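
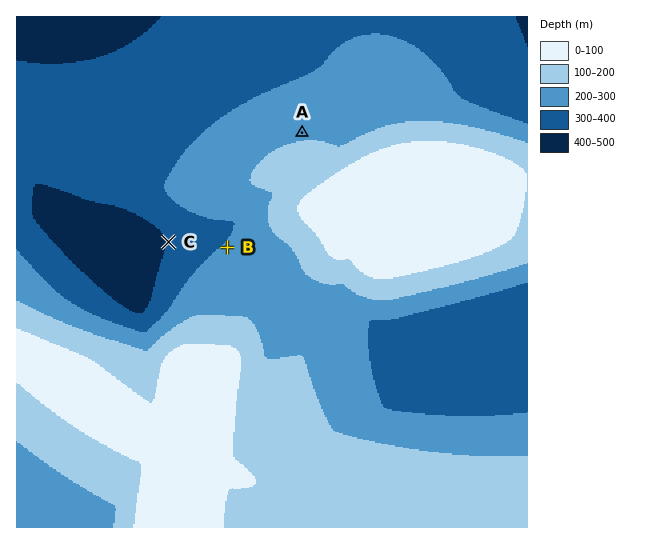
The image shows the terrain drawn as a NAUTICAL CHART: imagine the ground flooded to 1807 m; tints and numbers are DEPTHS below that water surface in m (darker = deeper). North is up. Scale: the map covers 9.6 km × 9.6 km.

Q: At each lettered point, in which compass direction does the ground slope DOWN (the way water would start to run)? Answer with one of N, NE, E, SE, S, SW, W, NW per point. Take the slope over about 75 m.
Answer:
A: N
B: NW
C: W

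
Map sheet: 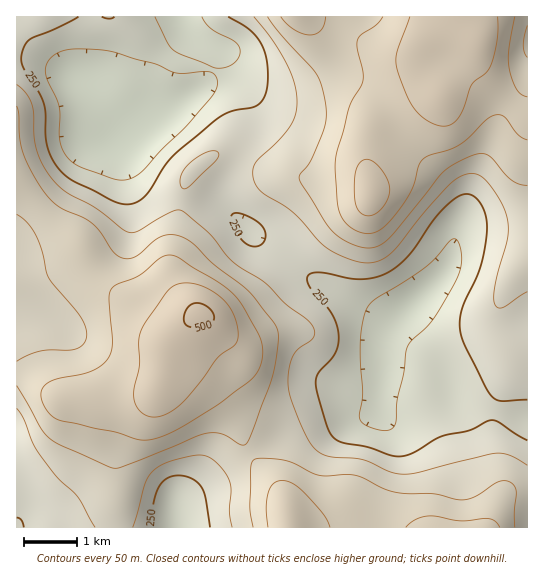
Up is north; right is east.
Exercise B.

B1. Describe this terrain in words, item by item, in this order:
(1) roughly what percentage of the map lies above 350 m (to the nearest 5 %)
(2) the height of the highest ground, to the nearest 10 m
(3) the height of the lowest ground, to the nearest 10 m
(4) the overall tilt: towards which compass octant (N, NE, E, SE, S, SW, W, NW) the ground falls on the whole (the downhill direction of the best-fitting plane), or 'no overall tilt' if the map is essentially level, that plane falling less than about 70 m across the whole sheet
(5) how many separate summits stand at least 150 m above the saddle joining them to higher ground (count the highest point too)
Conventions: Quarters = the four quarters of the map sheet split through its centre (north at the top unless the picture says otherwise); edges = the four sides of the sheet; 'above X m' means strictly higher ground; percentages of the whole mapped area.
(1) Ground above 350 m makes up about 40 % of the sheet.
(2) About 510 m is the highest elevation on the sheet.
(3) About 150 m is the lowest elevation on the sheet.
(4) There is no overall tilt: the best-fitting plane is nearly level.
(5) There are 2 summits with 150 m or more of prominence.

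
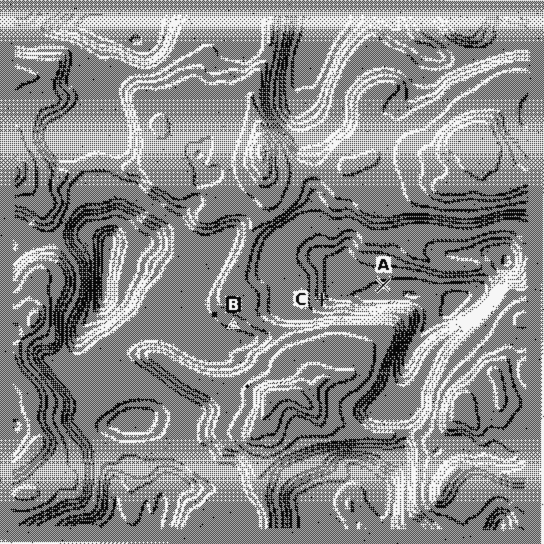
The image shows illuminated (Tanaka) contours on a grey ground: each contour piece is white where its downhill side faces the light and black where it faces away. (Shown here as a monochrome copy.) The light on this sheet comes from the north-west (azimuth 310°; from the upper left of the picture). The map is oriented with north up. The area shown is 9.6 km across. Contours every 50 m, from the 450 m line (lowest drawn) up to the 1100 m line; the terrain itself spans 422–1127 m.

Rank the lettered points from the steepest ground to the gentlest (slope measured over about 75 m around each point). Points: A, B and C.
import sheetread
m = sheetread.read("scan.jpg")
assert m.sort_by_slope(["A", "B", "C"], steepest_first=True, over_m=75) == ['C', 'B', 'A']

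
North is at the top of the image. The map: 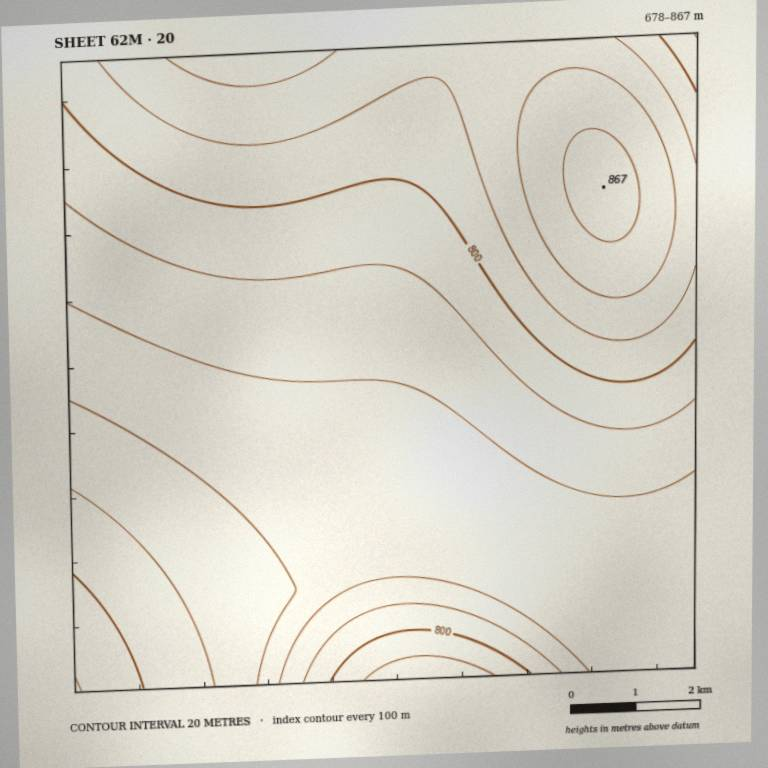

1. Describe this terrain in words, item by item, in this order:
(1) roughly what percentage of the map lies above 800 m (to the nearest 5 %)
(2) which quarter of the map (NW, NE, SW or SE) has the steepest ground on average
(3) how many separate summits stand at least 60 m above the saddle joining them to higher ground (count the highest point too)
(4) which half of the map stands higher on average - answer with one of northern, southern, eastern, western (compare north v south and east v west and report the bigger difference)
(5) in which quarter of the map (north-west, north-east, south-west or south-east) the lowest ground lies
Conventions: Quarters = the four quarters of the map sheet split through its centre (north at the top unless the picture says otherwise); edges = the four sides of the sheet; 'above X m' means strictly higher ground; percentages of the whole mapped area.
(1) Roughly 30 % of the ground is higher than 800 m.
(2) The steepest ground, on average, is in the north-east quarter.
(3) There are 2 summits with 60 m or more of prominence.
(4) The northern half stands higher on average than the southern half.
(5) Look to the south-west quarter for the lowest ground.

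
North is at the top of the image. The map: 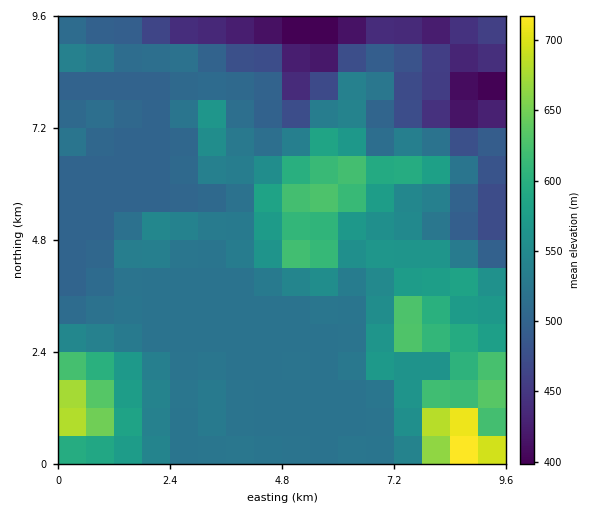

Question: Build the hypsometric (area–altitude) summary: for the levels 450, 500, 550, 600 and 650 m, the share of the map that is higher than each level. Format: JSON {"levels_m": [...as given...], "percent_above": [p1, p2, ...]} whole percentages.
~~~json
{"levels_m": [450, 500, 550, 600, 650], "percent_above": [92, 80, 28, 12, 3]}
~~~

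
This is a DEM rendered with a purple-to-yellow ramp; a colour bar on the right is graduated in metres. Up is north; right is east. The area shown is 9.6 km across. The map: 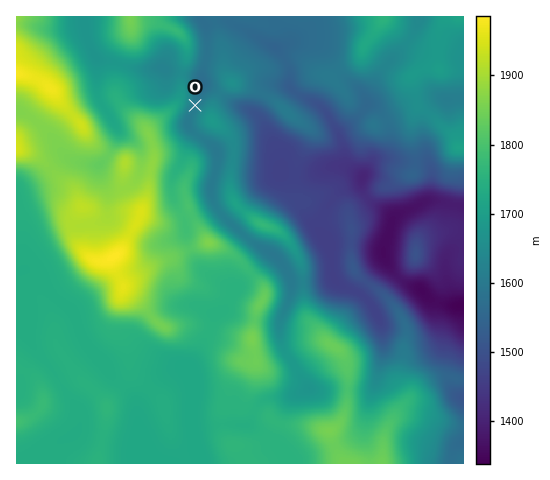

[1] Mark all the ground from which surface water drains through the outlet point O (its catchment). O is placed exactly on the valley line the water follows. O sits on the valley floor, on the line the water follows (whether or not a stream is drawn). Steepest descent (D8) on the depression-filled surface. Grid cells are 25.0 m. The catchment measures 12.319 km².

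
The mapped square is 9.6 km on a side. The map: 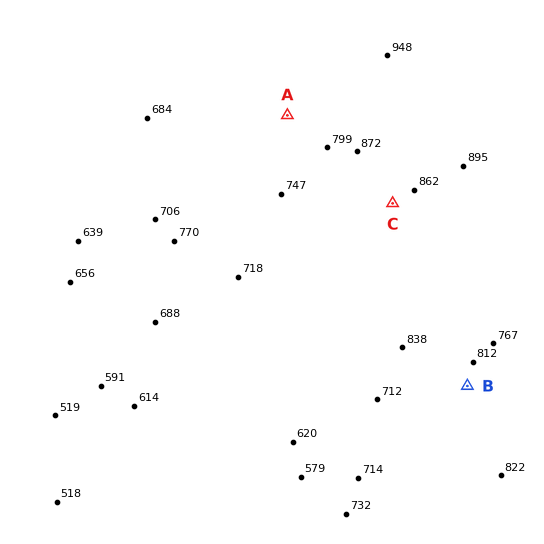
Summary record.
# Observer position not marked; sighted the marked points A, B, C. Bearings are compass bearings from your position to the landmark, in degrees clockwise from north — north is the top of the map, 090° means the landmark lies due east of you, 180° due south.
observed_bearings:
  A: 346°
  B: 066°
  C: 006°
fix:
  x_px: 367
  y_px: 431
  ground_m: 710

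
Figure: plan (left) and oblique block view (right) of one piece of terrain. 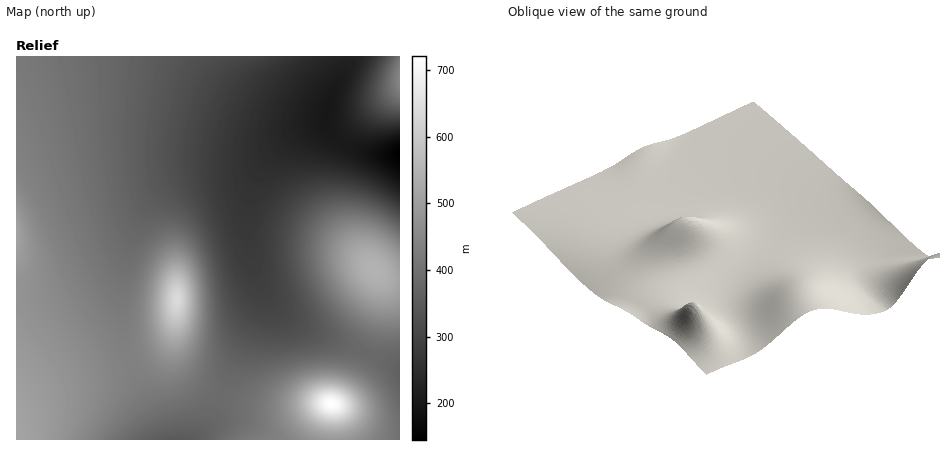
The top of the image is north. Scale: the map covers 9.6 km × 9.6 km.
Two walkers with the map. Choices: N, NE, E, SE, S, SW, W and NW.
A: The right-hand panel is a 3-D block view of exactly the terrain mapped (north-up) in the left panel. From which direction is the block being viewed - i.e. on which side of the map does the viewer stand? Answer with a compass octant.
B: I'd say SE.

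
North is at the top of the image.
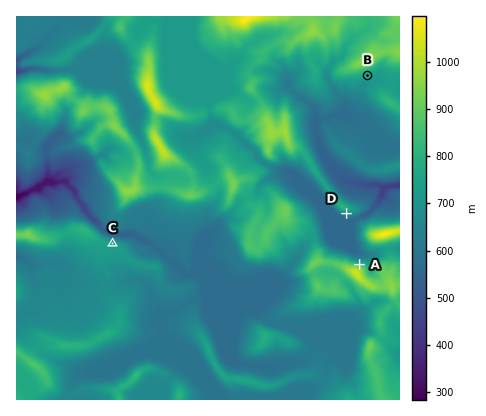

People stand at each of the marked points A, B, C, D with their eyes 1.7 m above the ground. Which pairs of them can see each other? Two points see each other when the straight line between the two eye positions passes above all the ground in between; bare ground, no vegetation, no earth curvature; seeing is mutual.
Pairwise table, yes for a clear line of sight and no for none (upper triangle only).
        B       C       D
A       yes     no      yes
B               no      no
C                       no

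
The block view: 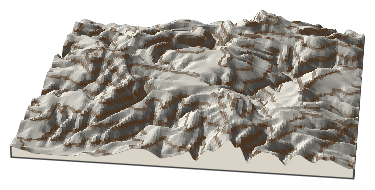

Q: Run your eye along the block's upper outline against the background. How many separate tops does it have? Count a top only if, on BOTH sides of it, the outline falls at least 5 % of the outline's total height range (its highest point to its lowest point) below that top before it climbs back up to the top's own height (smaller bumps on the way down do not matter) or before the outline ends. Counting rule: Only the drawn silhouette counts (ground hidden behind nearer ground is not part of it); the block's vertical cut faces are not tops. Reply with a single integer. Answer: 2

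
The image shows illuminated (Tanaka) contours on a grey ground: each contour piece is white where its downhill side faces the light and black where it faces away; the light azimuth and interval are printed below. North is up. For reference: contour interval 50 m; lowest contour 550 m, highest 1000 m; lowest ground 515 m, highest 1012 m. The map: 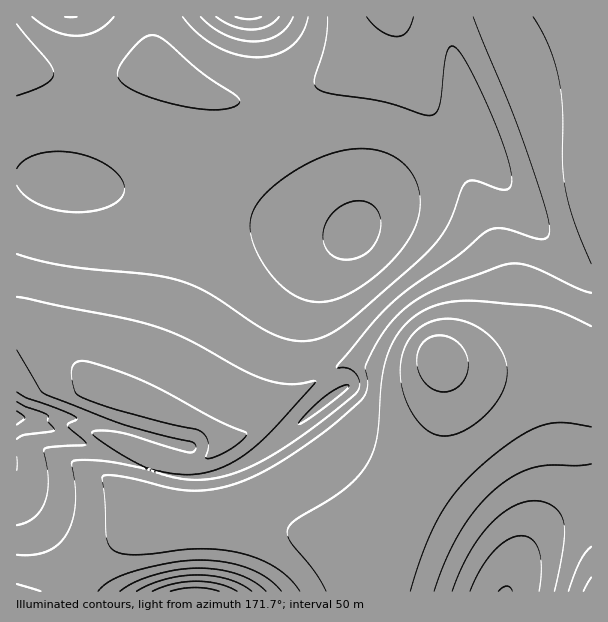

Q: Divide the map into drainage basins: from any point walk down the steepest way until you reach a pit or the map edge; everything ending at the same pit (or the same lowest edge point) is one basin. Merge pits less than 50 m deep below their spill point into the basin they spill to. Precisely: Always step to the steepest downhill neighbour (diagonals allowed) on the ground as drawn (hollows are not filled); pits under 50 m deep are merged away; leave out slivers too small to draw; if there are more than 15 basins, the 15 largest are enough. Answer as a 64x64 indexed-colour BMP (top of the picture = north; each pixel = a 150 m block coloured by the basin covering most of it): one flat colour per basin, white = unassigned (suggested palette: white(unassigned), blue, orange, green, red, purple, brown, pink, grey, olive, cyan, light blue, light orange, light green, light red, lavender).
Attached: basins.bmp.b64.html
<image width="64" height="64" href="data:image/bmp;base64,Qk12CAAAAAAAAHYAAAAoAAAAQAAAAEAAAAABAAQAAAAAAAAIAAATCwAAEwsAABAAAAAAAAAA////ALR3HwAOf/8ALKAsACgn1gC9Z5QAS1aMAMJ34wB/f38AIr28AM++FwDox64AeLv/AIrfmACWmP8A1bDFABERERERERERERERERERERERERERERERERERERMzMzMzEREREREREREREREREREREREREREREREREREREzMzMzMRERERERERERERERERERERERERERERERERERETMzMzMxEREREREREREREREREREREREREREREREREREREzMzMzERERERERERERERERERERERERERERERERERERETMzMzMREREREREREREREREREREREREREREREREREREREzMzMxERERERERERERERERERERERERERERERERERERERMzMzERERERERERERERERERERERERERERERERERERERETMzMRERERERERERERERERERERERERERERERERERERERETMxERERERERERERERERERERERERERERERERERERERERERERERERERERERERERERERERERERERERERERERERERERERERERERERERERERERERERERERERERERERERERERERERERERERERERERERERERERERERERERERERERERERERERERERERERERIiIiIhEREREREREREREREREREREREREREREREREREiIiIiIiIiERERERERERERERERERERERERERERERERIiIiIiIiIiIhERERERERERERERERERERERERERERESIiIiIiIiIiIiIhERERERERERERERERERERERERERIiIiIiIiIiIiIiIiIRERERERERERERERERERERERESIiIiIiIiIiIiIiIiIiERERERERERERERERERERERIiIiIiIiIiIiIiIiIiIiIhEREREREREREREREREREREiIiIiIiIiIiIiIiIiIiIiIhERERERERERERERERERESIiIiIiIiIiIiIiIiIiIiIiIRERERERERERERERERERIiIiIiIiIiIiIiIiIiIiIiIiEREREREREREREREREREiIiIiIiIiIiIiIiIiIiIiIiERERERERERERERERERESIiIiIiIiIiIiIiIiIiIiIiERERERERERERERERERERIiIiIiIiIiIiIiIiIiIiIiIREREREREREREREREREREiIiIiIiIiIiIiIiIiIiIiIRERERERERERERERERERESIiIiIiIiIiIiIiIiIiIiIhERERERERERERERERERERIiIiIiIiIiIiIiIiIiIiIiEREREREREREREREREREREiIiIiIiIiIiIiIiIiIiIiIRERERERERERERERERERESIiIiIiIiIiIiIiIiIiIiIhERERERERERERERERERERIiIiIiIiIiIiIiIiIiIiIiEREREREREREREREREREREiIiIiIiIiIiIiIiIiIiIiIRERERERERERERERERERESIiIiIiIiIiIiIiIiIiIiIhERERERERERERERERERERIiIiIiIiIiIiIiIiIiIiIiEREREREREREREREREREREiIiIiIiIiIiIiIiIiIiIiIhERERERERERERERERERESIiIiIiIiIiIiIiIiIiIiIiERERERERERERERERERERIiIiIiIiIiIiIiIiIiIiIiIhEREREREREREREREREREiIiIiIiIiIiIiIiIiIiIiIiIRERERERERERERERERESIiIiIiIiIiIiIiIiIiIiIiIiERERERERERERERERERIiIiIiIiIiIiIiIiIiIiIREREREREREREREREREREREiIiIiIiIiIiIiIiIiERERERERERERERERERERERERESIiIiIiIiIiIiIiERERERERERERERERERERERERERERIiIiIiIiIiIiEREREREREREREREREREREREREREREREiIiIiIiIRERERERERERERERERERERERERERERERERESIiIhERERERERERERERERERERERERERERERERERERERERERERERERERERERERERERERERERERERERERERERERERERERERERERERERERERERERERERERERERERERERERERERERERERERERERERERERERERERERERERERERERERERERERERERERERERERERERERERERERERERERERERERERERERERERERERERERERERERERERERERERERERERERERERERERERERERERERERERERERERERERERERERERERERERERERERERERERERERERERERERERERERERERERERERERERERERERERERERERERERERERERERERERERERERERERERERERERERERERERERERERERERERERERERERERERERERERERERERERERERERERERERERERERERERERERERERERERERERERERERERERERERERERERERERERERERERERERERERERERERERERERERERERERERERERERERERERERERERERERERERERERERERERERERERERERERERERERERERERERERERERERERERERERERERERERERERERERERERERERERERERERERERERERERERERERERERERERERERERERERERERERERERERERERERERERERERERERERERERERERERERERERERERERERERERERERERERERERERERERERERERERERERERERERERERERERERERERERERERERERERERERERER"/>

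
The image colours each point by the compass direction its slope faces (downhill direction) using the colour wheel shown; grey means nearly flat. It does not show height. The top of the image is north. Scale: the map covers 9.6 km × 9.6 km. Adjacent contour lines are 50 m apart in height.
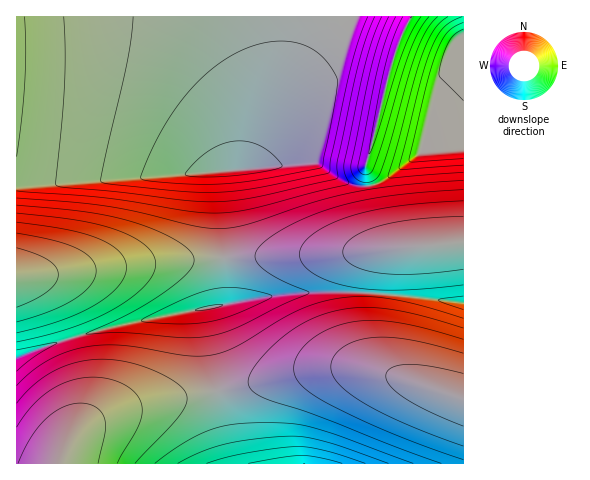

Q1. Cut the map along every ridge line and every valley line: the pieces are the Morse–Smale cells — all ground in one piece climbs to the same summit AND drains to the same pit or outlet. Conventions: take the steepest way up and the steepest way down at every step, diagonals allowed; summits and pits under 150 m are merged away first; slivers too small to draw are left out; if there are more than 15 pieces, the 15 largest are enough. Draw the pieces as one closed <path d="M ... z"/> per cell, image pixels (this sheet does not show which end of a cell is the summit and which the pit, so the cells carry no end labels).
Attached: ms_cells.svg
<path d="M354 16l-337 0-1 170 204-15 6 133-22 5 13 81 33-5 52-14 48-4 39 7 74 26 1-157-72 5-7-5-6-12-10-45-20-2-12-6-22-16-66 5 18-37 20-33 32-42 33-34z"/><path d="M220 171l-203 15-1 171 71-24 53-13 85-16z"/><path d="M350 367l-48 4-52 14-32 5 3 24 12 49 231 0 0-63-2-1-73-25z"/><path d="M203 309l-63 11-53 13-70 25-1 105 43 1 9-20 10-12 10-8 21-10 32-10 75-12 1-7z"/><path d="M411 16l-56 0-43 47-25 34-20 33-18 37 66-5 22 16 12 6 20 2-3-22 26-101z"/><path d="M463 16l-51 0-2 2-9 18-9 27-26 101 4 21 14-5 35-26 17-31 28-32z"/><path d="M217 390l-76 14-38 12-15 8-16 15-13 24 173 1z"/><path d="M463 92l-27 31-15 28-37 29-14 6 9 45 6 12 7 5 72-6z"/>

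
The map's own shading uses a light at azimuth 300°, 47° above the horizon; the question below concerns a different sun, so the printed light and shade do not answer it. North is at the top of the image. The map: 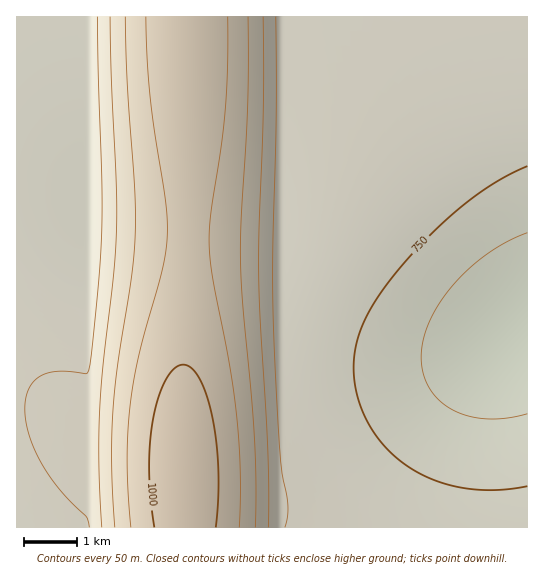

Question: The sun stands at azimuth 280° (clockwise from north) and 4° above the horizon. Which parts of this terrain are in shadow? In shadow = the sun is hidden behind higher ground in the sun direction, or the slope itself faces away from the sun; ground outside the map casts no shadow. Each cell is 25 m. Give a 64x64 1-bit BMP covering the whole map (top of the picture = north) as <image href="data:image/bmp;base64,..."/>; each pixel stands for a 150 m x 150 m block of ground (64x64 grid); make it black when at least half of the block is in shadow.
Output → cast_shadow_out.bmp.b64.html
<image width="64" height="64" href="data:image/bmp;base64,Qk0+AgAAAAAAAD4AAAAoAAAAQAAAAEAAAAABAAEAAAAAAAACAAATCwAAEwsAAAIAAAAAAAAA////AAAAAAAAAAD///wAAAAAAP///gAAAAAA///+AAAAAAD///4AAAAAAP///gAAAAAA////AAAAAAD///8AAAAAAP///wAAAAAA////AAAAAAD///+AAAAAAP///4AAAAAA////gAAAAAD///+AAAAAAP///4AAAAAA////gAAAAAD////AAAAAAP///4AAAAAA////gAAAAAB///+AAAAAAH///4AAAAAAf///AAAAAAB///4AAAAAAH///gAAAAAAf//8AAAAAAB///gAAAAAAH//8AAAAAAAf//wAAAAAAB//+AAAAAAAH//wAAAAAAAf//AAAAAAAB//4AAAAAAAH//gAAAAAAAf/+AAAAAAAB//4AAAAAAAH//AAAAAAAAf/8AAAAAAAB//wAAAAAAAH//AAAAAAAAf/8AAAAAAAB//wAAAAAAAH//AAAAAAAAf/8AAAAAAAB//wAAAAAAAH//AAAAAAAAf/+AAAAAAAB//4AAAAAAAH//gAAAAAAAf/+AAAAAAAB//4AAAAAAAH//gAAAAAAAf/+AAAAAAAB//4AAAAAAAH//wAAAAAAAf//AAAAAAAB//8AAAAAAAH//wAAAAAAAf//AAAAAAAB//8AAAAAAAH//wAAAAAAAf//AAAAAAAB//8AAAAAAAH//gAAAAAAAf/wAAAAAAAB/4AAAAA=="/>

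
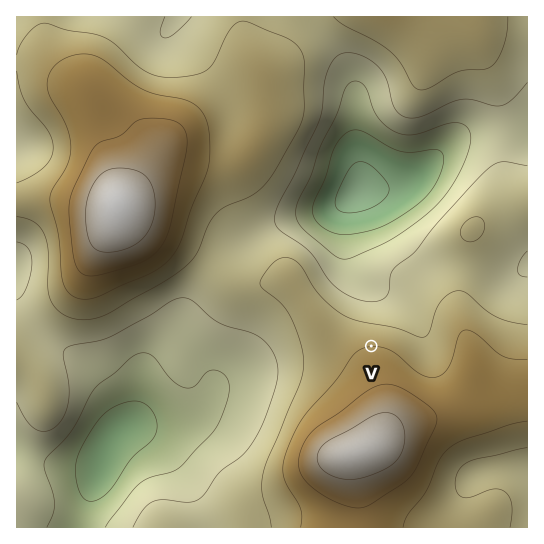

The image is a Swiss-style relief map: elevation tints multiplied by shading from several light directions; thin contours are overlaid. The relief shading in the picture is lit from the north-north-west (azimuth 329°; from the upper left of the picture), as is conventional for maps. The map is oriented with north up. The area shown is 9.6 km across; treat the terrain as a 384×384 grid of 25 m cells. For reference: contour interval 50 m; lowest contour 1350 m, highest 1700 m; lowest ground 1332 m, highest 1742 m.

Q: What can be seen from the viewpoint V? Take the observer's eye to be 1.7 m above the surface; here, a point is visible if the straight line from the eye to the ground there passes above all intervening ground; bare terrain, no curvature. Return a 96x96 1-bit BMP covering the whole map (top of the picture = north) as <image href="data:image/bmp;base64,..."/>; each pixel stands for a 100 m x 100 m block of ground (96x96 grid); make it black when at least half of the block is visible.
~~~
<image width="96" height="96" href="data:image/bmp;base64,Qk2+BAAAAAAAAD4AAAAoAAAAYAAAAGAAAAABAAEAAAAAAIAEAAATCwAAEwsAAAIAAAAAAAAA////AAAAAAAAAAAAAAAAAAAAAAAAAAAAAAAAAAAAAAAAAAAAAAAAAAAAAAAAAAAAAAAAAAAAAAAAAAAAAAAAAAAAAAAAAAAAAAAAAAAAAAAAAAAAAAAAAAAAAAAAAAAAAAAAAAAAAAAAAAAAAAAAAAAAAAAAAAAAAAAAAAAAAAAAAAAAAAAAAAAAAAAAAAAAAAAAAAAAAAAAAAAAAAAAAAAAAAAAAAAAAAAAAAAAAAAAAAAAAAAAAAAAAAAAAAAAAAAAOAAAAAAAAAAAAAAAfgAAAAAAAAAAAAAAP4AAAAAAAAAAAAAAD4AAAAAAAAAAAAAAB8AAAAAAAAAAAAAAA+AAAAAAAAAAAAAAAfgAAAAGAAAAAAAAAPwAAAAHAAAAAAAAAP4AAAAHAAAAAAAAAH+AAAAHAAAAAAAAAD+AAAAPgAAAAAAAAD8AAAAPgAAAAAAAAB4AAAAfgAAAAAAAAAgACAA/wAAAAAAAAAAAGAB/wAAAAAAAAAAAPAD/4AAAAAAAAAAAPAD/+AAAAAAAADAAfAD//wAAAAAAAHgAeAD//8AAAAAAOfAA+AD///AAAAAAf+AB+AD///wAAAAAf4AB+ADgP/4AAAAA/wAD8ACAH/+AAAAA/wAH8AAAH//AAAAB/gAP4AAAH//gAAAB/gA/4AAAD//wAAAD/gD/4AAAD//wAAAH/AH/4AAAD//8A+Af/Af/4AAAD//+Afh//B//4AAAB///gf//////4AAAB///wfg/////8AAAB///48Af////+AAAA////4Af/////gAAA////wAP/////4AAAf///gAH/////+AAAP///AAD/AH///AAAH///AAB8AB///wAAH///AAAAAA///8AAD//+AAAAAAf//8AAD//+AAAAAAP/z8AAB///AAAAAAD/h8AAB///AA+AAAB/B8AAA///wf/gAAAcA8AAA//////wAAAAA8AAA//////4AAAAAcAAAf/////8AAAAAcAAAP/////+AAAAAMAAAH//////AAAAAAAAAD//////gAAAAAAAAD//////4AAGAAAAAB///////gAHgAAAAA////////APwAAAAA////////8/4AAAAAf/j///////4AAAAAP/B///////8AAAAAP/A///////+AAAAAH/Af///////AAAAAD+Af///////AAAAAB+AP///////gAAAAA+AP///////wAAAAAcAH///////4AAAAAMAH///////8AAAAAAAH///////8AAAAAAAH///////8AAAAAAAH///////8AAAAAAAP///////8AAAAAAAP///////8AAAAAAAP///////8AAAAAAAP///////8AAAAAAAD///////8AAAAAAAAf//////8AAAAAAAAP//////8AAAAAAAAH//////8AAAAAAAAD//////8AAAAAAAAD//////8AAAAAAAAD/////8cAAAAAAAAD/////4MAAAAAAAAD/////wMAAAAAAAAH/////wEAAAAAAAAH/////gA="/>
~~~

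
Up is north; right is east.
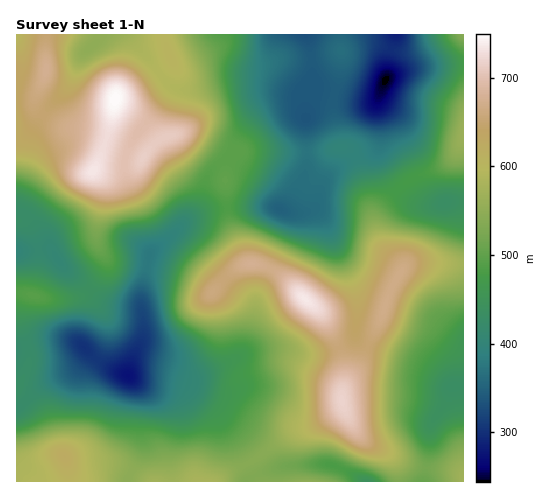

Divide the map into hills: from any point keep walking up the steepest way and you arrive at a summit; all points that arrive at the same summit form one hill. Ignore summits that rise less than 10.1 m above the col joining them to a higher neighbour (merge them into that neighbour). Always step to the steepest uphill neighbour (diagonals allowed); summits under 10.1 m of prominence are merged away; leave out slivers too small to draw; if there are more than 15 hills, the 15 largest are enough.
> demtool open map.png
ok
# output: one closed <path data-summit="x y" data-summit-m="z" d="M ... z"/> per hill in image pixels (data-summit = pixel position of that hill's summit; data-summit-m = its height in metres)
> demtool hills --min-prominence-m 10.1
<path data-summit="116 99" data-summit-m="749" d="M127 34l-26 1-1 3-18 16-12 31-25 27-13 19-16 67 0 52 33-1 12 15 36 32 13 8 27 3 4 3 0-14 7-30 1-16-6-9-5-30-12-33-2-19 13-26 38-45-15-14-9-13z"/><path data-summit="305 298" data-summit-m="736" d="M273 207l-52 1-19 4-16 9-13 14-23 18-9 43 2 40-10 23-4 16 12-9 19 0 33 11 59-26 29-2 20 5 15 0 24-6 13-9 5-28-1-15-10-27-21-47-4-7-8-5-24 2z"/><path data-summit="342 401" data-summit-m="719" d="M355 333l-2 6-6 5-24 8-22 2-20-5-14 0-23 5-27 14-24 9-33-11-19 0-8 4-5 5 16 8 28 2 14 4 25 19 9 9 17 25 15 35 33-11 45-2 23 10 10 8 61 0 5-29 1-26 14-21 8-19-18-15-16-9-55-19-5-4z"/><path data-summit="385 306" data-summit-m="669" d="M379 120l0 21-4 7-27 12-12 8-12 14-7 21-6 7 8 2 7 10 26 59 6 24-2 18 0 14 2 3 10 7 50 16 16 9 18 14 11 0 1-185-40 5-20-10-12-13-12-22-1-11 2-16z"/><path data-summit="144 157" data-summit-m="715" d="M263 80l-29 0-42 10-17-2-42 52-9 19 0 14 14 38 5 30 7 13 23-19 22-23 5-9 9-28 9-11 7-5 7-1-1-3 4-14 22-27 19-9 19-1 6 4 4 8 0-22-8 0z"/><path data-summit="64 457" data-summit-m="623" d="M88 351l-4 9-11 11-30 14-27 23 1 74 109 0 2-2 13-25 2-10 0-50-6-10-10-10-19-9z"/><path data-summit="463 133" data-summit-m="564" d="M463 64l-44 3-27 8-7 6-7 19 3 34-2 16 1 11 15 26 9 9 15 8 16 2 11-4 18-2z"/><path data-summit="34 296" data-summit-m="492" d="M49 249l-33 3 0 96 27-7 31 0 6 2 28 23 19 9 16-39-1-25-5-4-27-3-13-8-27-23z"/><path data-summit="207 481" data-summit-m="580" d="M133 378l-1 1 8 9 4 12-2 22 1 23-2 10-14 27 121 0 1-2 3-7-15-31-17-25-9-9-25-19-14-4-28-2z"/><path data-summit="171 57" data-summit-m="605" d="M307 34l-179 1 23 26 9 13 14 14 18 2 42-10 29 0 41 15 5-7 3-10-1-26z"/><path data-summit="46 70" data-summit-m="676" d="M101 34l-85 1 0 8 6 14 0 15-6 12 1 113 15-66 13-19 22-24 15-34 18-16z"/><path data-summit="341 51" data-summit-m="363" d="M395 34l-87 0 4 29 0 15-3 10 48 12 19-1 11-21 1-17z"/><path data-summit="463 481" data-summit-m="571" d="M463 386l-11 1-8 19-13 17-6 59 39-1z"/><path data-summit="463 35" data-summit-m="542" d="M463 34l-67 0-7 22-2 22 32-11 44-3z"/><path data-summit="306 481" data-summit-m="549" d="M330 464l-45 2-29 9-8 6 114 0-9-7z"/>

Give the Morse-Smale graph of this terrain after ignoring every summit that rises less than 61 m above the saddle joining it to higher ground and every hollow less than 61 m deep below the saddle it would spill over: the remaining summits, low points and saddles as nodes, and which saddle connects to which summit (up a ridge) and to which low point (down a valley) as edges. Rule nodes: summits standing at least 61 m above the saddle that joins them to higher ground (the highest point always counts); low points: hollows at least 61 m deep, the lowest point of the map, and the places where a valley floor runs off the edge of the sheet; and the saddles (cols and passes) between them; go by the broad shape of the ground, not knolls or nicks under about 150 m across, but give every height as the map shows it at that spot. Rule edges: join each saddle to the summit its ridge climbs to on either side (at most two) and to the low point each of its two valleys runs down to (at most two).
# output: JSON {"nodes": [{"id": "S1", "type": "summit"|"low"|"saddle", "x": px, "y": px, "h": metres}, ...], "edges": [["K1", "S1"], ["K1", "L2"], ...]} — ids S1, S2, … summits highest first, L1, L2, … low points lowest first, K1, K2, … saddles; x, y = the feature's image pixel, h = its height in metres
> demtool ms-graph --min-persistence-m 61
{"nodes": [
{"id": "S1", "type": "summit", "x": 115, "y": 99, "h": 749},
{"id": "S2", "type": "summit", "x": 305, "y": 299, "h": 736},
{"id": "S3", "type": "summit", "x": 64, "y": 457, "h": 623},
{"id": "S4", "type": "summit", "x": 463, "y": 131, "h": 564},
{"id": "S5", "type": "summit", "x": 463, "y": 35, "h": 542},
{"id": "L1", "type": "low", "x": 385, "y": 80, "h": 244},
{"id": "L2", "type": "low", "x": 129, "y": 375, "h": 273},
{"id": "L3", "type": "low", "x": 453, "y": 387, "h": 432},
{"id": "L4", "type": "low", "x": 368, "y": 481, "h": 440},
{"id": "K1", "type": "saddle", "x": 339, "y": 348, "h": 656},
{"id": "K2", "type": "saddle", "x": 246, "y": 464, "h": 539},
{"id": "K3", "type": "saddle", "x": 398, "y": 481, "h": 527},
{"id": "K4", "type": "saddle", "x": 228, "y": 207, "h": 484},
{"id": "K5", "type": "saddle", "x": 397, "y": 190, "h": 474},
{"id": "K6", "type": "saddle", "x": 27, "y": 401, "h": 424},
{"id": "K7", "type": "saddle", "x": 391, "y": 49, "h": 299}],
"edges": [["K1", "S2"], ["K1", "L1"], ["K1", "L2"], ["K2", "S2"], ["K2", "S3"], ["K2", "L2"], ["K2", "L3"], ["K3", "S2"], ["K3", "L3"], ["K3", "L4"], ["K4", "S1"], ["K4", "S2"], ["K4", "L1"], ["K4", "L2"], ["K5", "S2"], ["K5", "S4"], ["K5", "L1"], ["K6", "S1"], ["K6", "S3"], ["K6", "L2"], ["K7", "S1"], ["K7", "S5"], ["K7", "L1"]]}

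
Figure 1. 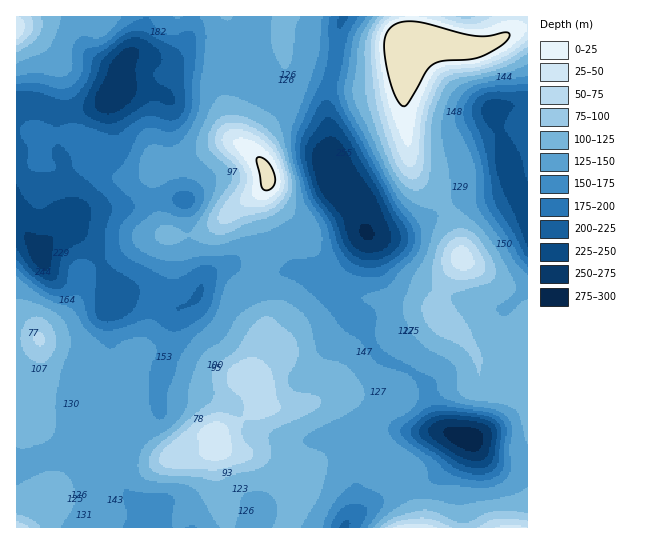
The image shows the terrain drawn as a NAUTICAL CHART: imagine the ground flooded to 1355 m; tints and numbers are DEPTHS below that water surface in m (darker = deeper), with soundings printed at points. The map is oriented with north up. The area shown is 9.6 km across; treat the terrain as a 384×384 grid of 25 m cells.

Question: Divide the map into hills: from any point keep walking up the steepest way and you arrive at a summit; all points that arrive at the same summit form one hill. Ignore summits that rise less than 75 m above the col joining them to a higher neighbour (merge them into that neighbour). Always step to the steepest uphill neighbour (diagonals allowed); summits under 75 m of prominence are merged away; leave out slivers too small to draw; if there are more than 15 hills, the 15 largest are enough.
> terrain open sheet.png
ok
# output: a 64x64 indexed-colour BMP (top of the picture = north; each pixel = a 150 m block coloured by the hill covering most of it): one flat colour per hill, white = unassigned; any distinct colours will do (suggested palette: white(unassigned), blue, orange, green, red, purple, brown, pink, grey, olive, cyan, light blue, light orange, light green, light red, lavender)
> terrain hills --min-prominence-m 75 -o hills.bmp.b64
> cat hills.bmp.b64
<image width="64" height="64" href="data:image/bmp;base64,Qk12CAAAAAAAAHYAAAAoAAAAQAAAAEAAAAABAAQAAAAAAAAIAAATCwAAEwsAABAAAAAAAAAA////ALR3HwAOf/8ALKAsACgn1gC9Z5QAS1aMAMJ34wB/f38AIr28AM++FwDox64AeLv/AIrfmACWmP8A1bDFAEREREREREREQiIiIiIiIiIiIiIiJ3d3d3d3d3d3d3d3RERERERERERCIiIiIiIiIiIiIiIid3d3d3d3d3d3d3dERERERERERCIiIiIiIiIiIiIiIiIid3d3d3d3d3d3d0RERERERERCIiIiIiIiIiIiIiIiIiInd3d3d3d3d3d3RERERERERCIiIiIiIiIiIiIiIiIiIiInd3d3d3d3d3dERERERERCIiIiIiIiIiIiIiIiIiIiIiInd3d3d3d3d0REREREREIiIiIiIiIiIiIiIiIiIiIiIiIid3d3d3d3REREREREQiIiIiIiIiIiIiIiIiIiIiIiIiInd3d3dVVERERERERCIiIiIiIiIiIiIiIiIiIiIiIiIiJ3d3VVVUREREREREIiIiIiIiIiIiIiIiIiIiIiIiIiIid3VVVVRERERERERCIiIiIiIiIiIiIiIiIiIiIiIiIiInVVVVVEREREREREIiIiIiIiIiIiIiIiIiIiIiIiIiIiVVVVVURERERERERCIiIiIiIiIiIiIiIiIiIiIiIiJVVVVVVVRERERERERERCIiIiIiIiIiIiIiIiIiIiIiIlVVVVVVVEREREREREREQiIiIiIiIiIiIiIiIiIiIiIlVVVVVVVURERERERERERCIiIiIiIiIiIiIiIiIiIiIiVVVVVVVVREREREREREREIiIiIiIiIiIiIiIiIiIiIiJVVVVVVVVEREREREREREQiIiIiIiIiIiIiIiIiIiIiJVVVVVVVVURERERERERERCIiIiIiIiIiIiIiIiIiIiIlVVVVVVVVREREREREREREIiIiIiIiIiIiIiIiIiIiIlVVVVVVVVVERERERERERERCIiIiIiIiIiIiIiIiIiVVVVVVVVVVVUREREREREREREIiIiIiIiIiIiIiIiIlVVVVVVVVVVVVREREREREREREQiIiIiIiIiIiIiIiIiVVVVVVVVVVVVVEREREREREREREIiIiIiIiIiIiIiIiVVVVVVVVVVVVVUREREREREREREQiIiIiIiIiIiIiIiJVVVVVVVVVVVVVRERERERERERERCIiIiIiIiIiIiIiJVVVVVVVVVVVVVVEREREREREREREIiIiIiIiIiIiIiIlVVVVVVVVVVVVVUREREREREREREQiIiIiIiIiIiIiJVVVVVVVVVVVVVVVRERERERERERBEREiIiIiIiIiIiJVVVVVVVVVVVVVVVVEREREREQRERERERIiIiIiIiIiJVVVVVVVVVVVVVVVVURERERERBEREREREiIiIiIiIiIlVVVVVVVVVVVVVVVVRERERERBERERERERIiIhESIiIRFVVVVVVVVVVVVVVVVEREREREERERERERERIRERERERERVVVVVVVVVVVVVVVUREREREEREREREREREREREREREREVVVVVVVVVVVVVVVREREREQRERERERERERERERERERERFVVVVVVVVVVVVVVEM0REQREREREREREREREREREREREVVVVVVVVVVVVVVUQzNEQRERERERERERERERERERERERFVVVVVVVVVVVVVQzMzQRERERERERERERERERERERERETMzNVVVVVVVVVUzMzMxERERERERERERERERERERERERMzMzNVVVVVVVVTMzMzERERERERERERERERERERERERMzMzMzNVVVVVVVMzMzMREREREREREREREREREREREREzMzMzMzVVVVVVMzMzMxERERERERERERERERERERERMzMzMzMzMzMzVVUzMzMzERERERERERERERERERERERMzMzMzMzMzMzMzMzMzMzMxERERERERERERERERERERMzMzMzMzMzMzMzMzMzMzMzEREREREREREREREREREREzMzMzMzMzMzMzMzMzMzMzMxERERERERERERERERERETMzMzMzMzMzMzMzMzMzMzMzMxERERERERERERERERERMzMzMzMzMzMzMzMzMzMzMzMzMREREREREREREREREREzMzMzMzMzMzMzMzMzMzMzMzMxERERERERERERERERETMzMzMzMzMzMzMzMzMzMzMzMzERERERERERERERERERMzMzMzMzMzMzMzMzMzMzMzMzMREREREREREREREREREzMzMzMzMzMzMzMzMzMzMzMzMxERERERERERERERERETMzMzMzMzMzMzMzMzMzNmZmMzERERERERERERERERERMzMzMzMzMzMzMzMzNmZmZmZmMREREREREREREREREREzMzMzMzMzMzMzMzM2ZmZmZmZhERERERERERERERERETMzMzMzMzMzMzMzMzZmZmZmZmYRERERERERERERERERMzMzMzMzMzMzMzMzNmZmZmZmZhEREREREREREREREREzMzMzMzMzMzMzMzM2ZmZmZmZmERERERERERERERERERMzMzMzMzMzMzMzMzZmZmZmZmZhEREREREREREREREREzMzMzMzMzMzMzMzNmZmZmZmZmYzMzERERERERERERETMzMzMzMzMzMzMzM2ZmZmZmZmZjMzMxERERERERERERMzMzMzMzMzMzMzMzZmZmZmZmZmYzMzMREREREREREREzMzMzMzMzMzMzMzNmZmZmZmZmZjMzMxERERERERERETMzMzMzMzMzMzMzM2ZmZmZmZmZmMzMzEREREREREREREzMzMzMzMzMzMzMz"/>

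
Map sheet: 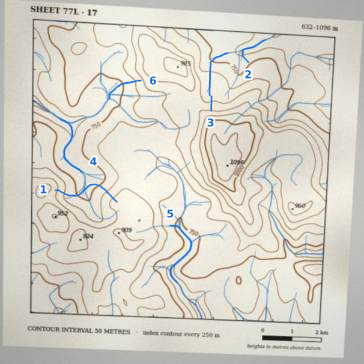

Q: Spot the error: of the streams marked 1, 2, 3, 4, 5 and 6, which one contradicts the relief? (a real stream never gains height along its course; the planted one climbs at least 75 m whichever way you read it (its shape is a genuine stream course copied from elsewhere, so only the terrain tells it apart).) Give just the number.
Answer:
1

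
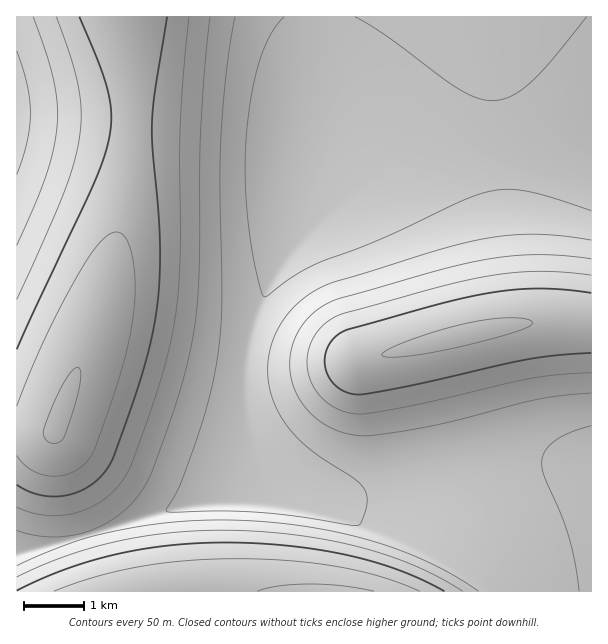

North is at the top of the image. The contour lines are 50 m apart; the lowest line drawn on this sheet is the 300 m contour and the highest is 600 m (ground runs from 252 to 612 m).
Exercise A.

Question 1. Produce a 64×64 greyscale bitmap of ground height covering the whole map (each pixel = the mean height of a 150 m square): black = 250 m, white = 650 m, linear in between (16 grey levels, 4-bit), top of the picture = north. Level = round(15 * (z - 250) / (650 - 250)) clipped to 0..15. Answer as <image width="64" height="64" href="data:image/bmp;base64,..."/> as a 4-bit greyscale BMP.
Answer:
<image width="64" height="64" href="data:image/bmp;base64,Qk12CAAAAAAAAHYAAAAoAAAAQAAAAEAAAAABAAQAAAAAAAAIAAATCwAAEwsAABAAAAAAAAAAAAAAABEREQAiIiIAMzMzAERERABVVVUAZmZmAHd3dwCIiIgAmZmZAKqqqgC7u7sAzMzMAN3d3QDu7u4A////AJqru8zMzMzd3d3d3d3d3d3d3d3d3Mu6qYdlVVVVREREiZqqu7zMzMzMzM3d3d3d3d3dzMy7uqmHZlVVVVVERER3iJmqq7u7zMzMzMzMzMzMzMy7u6qZh2ZVVVVVVURERFZniJmaqqu7u7u7u7u7u7u7uqqpmIdmVVVVVVVURERERVZneIiZmqqqqqqqqqqqqqqZmYh3ZVVVVVVVVVRERENVVVZmd3iImZmZmZmZmZmZiIh3ZlVVVVVVVVVVREREQ1ZmZmZmZnd3iIiIiIiIiHd3ZmVURERVVVVVVVRERERDZnd3ZmZVVVZmZmZmZmZmZVVERERERERVVVVVREREREN3d4d3dmZVRERFVVVVREREMzM0REREREVVVVREREREM4iIiIh3dmVURDMzMzMzMzMzMzREREREREREREREREQziZmZmYh3ZlVEMzMzMzMzMzMzNERERERERERERERERDOaqqqpmId2VURDMzMzMzMzMzNERERERERERERERERDM6q7u7qpiHZlVEMzMzMzMzMzM0REREREREREREREREMzu7zMu6qYh2VURDMzMzMzMzNEREREREREREREREREQzO8zMzLupmHZlREMzMzMzMzNERERERERERERERERERDM8zd3cy7qYd2VUQzMzMzMzNEREVVVVVVVEREREREREMzzN3d3MupiHZVREMzMzMzNERFVVVVVVVVVVRERERERDPN3d3cy6qYdmVUQzMzMzNERVVmZmZVVVVVVVVERERERM3d3d3Luph3ZVRDMzMzNERVZmZmZmZmZlVVVVVEREREzN3d3cy6mYdlVEQzMzM0RVZnd3d3d2ZmZmZVVVVURETM3d3dzLqph2ZVRDMzM0RVZniIiIiHd3d2ZmZlVVVVVbzN3d3cu6mHdlVEMzMzRFZniJmZmYiIiHd3dmZmZlVVvM3d3dzLqZh2VUQzMzNFVniJqqqpmZmYiIh3d3ZmZma7zd3d3MuqmHZlREMzM0VmeJqqqqqqqpmZmIiId3d3d6vM3d3cy7qYd2VUQzMzRWeJmru7u7uqqqqZmZiIiIiIq8zd3d3MupiHZVRDMzNFZ4mqu7u7u7u7qqqqmZmZmZmrvM3d3cy6mYdlVEMzM0VniZq7u7u7u7u7u7qqqqqZmaq8zd3dzLqph2ZUQzMzRVZ4mqu7u7u7u7u7u7u6qqqqmrvM3d3Mu6mHdlRDMzNEVniZqqq7u7u7u7u7u7u7u7uaq8zd3cy7qYh2VEMzIzRVZ4mZmqqru7u7u7u7u7u7u4mrvM3dzMupmHZVQzMiNEVmeIiZmaqqq7u7u7u7u7u7iaq8zN3My6mYdlVDMyIzRFZnd4iImZmqqqu7u7u7u7uJmrvMzMzLqph2VUMyIiM0RVZmZ3eIiZmZqqqqqqqqqniaq8zMzMuqmHZVQzIiIjM0RVVWZnd3iImZmZmqqpmZeJmrvMzMy6qYdlVDMiIiIjM0REVVZmZ3eIiIiZmZmIh4iaq7zMzLqph2VUMyIhEiIjMzRERVVWZmd3d4iIiHd2eJmrvMzLuqmHZlQzIiEREiIjMzNERFVVZmZmZ3d3ZmZ4iaq7zMu6qYdmVDMiEREREiIiMzM0RERVVVVmZmZVVneJmru8u7qph2ZUMyIRERERESIiIzMzRERERVVVVVRGZ4iaq7u7uqmHZlQzIhERERERESIiIjMzM0REREREREVneJmru7u6qYdmVDMiEREQARERESIiIiMzMzMzMzMzNWZ4iaq7u7qph2ZUMyIREQAAERERESIiIiIzMzMzMzIlVneJmqu7uqmHZlQzIREQAAAAEREREiIiIiIiIiIiIiVWZ4maqruqqYdmVDIhERAAAAAREREREiIiIiIiIiIiJFZniJqqqqqZh2ZUMiERAAAAAAERERERIiIiIiIiIiEUVWd4maqqqpmHZlQyIREAAAAAABERERESIiIiIiIiERRFZniJqqqqmYdmVDIhEQAAAAAAERERERIiIiIiIiERFEVWeImaqqqZh2ZUMiERAAAAAAAREREREiIiIiIiEREURVZ3iZqqqpmHZlQyIREAAAAAABERERESIiIiIiERERNFVneJmqqqmYdmVDIhEQAAAAABERERERIiIiIiIRERE0RWZ4iZqqqZh2ZUMyERAAAAAAEREREREiIiIiIiERETRFZniJmqqpmHZlQzIREAAAAAAREREREiIiIiIiIRERNEVmeImaqqmYd2VDMiERAAAAARERERESIiIiIiIhERE0RWZ4iZqqqZh3ZUMyIREAAAARERERESIiIiIiIiIRETRFZniJmqqpmHdlQzIhERAAARERERESIiIiIiIiIhERNEVmeImaqqmYd2VDMiERERERERERESIiIiIiIiIiIRE0RWd4maqqqZiHZUQyIRERERERERESIiIiIiIiIiIiEURVZ3iZqqqpmIdlRDIiERERERERESIiIiIiIiIiIiIRRFVniJmqqqqYh2VEMyIRERERERESIiIiIiIiIiIiIiFEVmeJmqqqqpiHZVQzIhERERERESIiIiIiIiIiIiIiIUVWd4maq7qqmYdlVDMiIRERERESIiIiIiIiIiIiIiIiRVZ4iaqru6qZh2VUMyIiEREREiIiIiIiIiIiIiIiIiJFZniZqru7qpmHZlQzMiIhERIiIiIiIiIiIiIiIiIiIlVneJqru7u6qYdmVEMyIiIiIiIiIiIiIiIiIiIiIiIi"/>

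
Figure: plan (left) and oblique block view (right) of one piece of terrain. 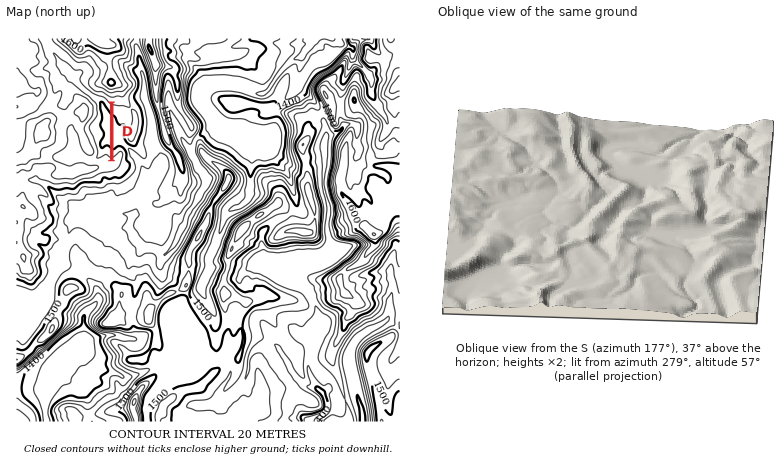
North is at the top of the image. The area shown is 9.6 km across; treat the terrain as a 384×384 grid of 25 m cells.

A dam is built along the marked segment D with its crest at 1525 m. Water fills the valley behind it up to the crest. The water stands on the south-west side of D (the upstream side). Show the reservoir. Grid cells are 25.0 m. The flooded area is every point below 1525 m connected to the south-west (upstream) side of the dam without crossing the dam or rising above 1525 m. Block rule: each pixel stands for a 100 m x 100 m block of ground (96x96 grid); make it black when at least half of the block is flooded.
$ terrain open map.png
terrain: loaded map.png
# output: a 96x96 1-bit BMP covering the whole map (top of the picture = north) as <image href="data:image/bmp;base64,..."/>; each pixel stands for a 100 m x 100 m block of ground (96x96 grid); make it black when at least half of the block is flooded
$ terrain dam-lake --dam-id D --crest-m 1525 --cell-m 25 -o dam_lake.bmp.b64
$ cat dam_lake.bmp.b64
<image width="96" height="96" href="data:image/bmp;base64,Qk2+BAAAAAAAAD4AAAAoAAAAYAAAAGAAAAABAAEAAAAAAIAEAAATCwAAEwsAAAIAAAAAAAAA////AAAAAAAAAAAAAAAAAAAAAAAAAAAAAAAAAAAAAAAAAAAAAAAAAAAAAAAAAAAAAAAAAAAAAAAAAAAAAAAAAAAAAAAAAAAAAAAAAAAAAAAAAAAAAAAAAAAAAAAAAAAAAAAAAAAAAAAAAAAAAAAAAAAAAAAAAAAAAAAAAAAAAAAAAAAAAAAAAAAAAAAAAAAAAAAAAAAAAAAAAAAAAAAAAAAAAAAAAAAAAAAAAAAAAAAAAAAAAAAAAAAAAAAAAAAAAAAAAAAAAAAAAAAAAAAAAAAAAAAAAAAAAAAAAAAAAAAAAAAAAAAAAAAAAAAAAAAAAAAAAAAAAAAAAAAAAAAAAAAAAAAAAAAAAAAAAAAAAAAAAAAAAAAAAAAAAAAAAAAAAAAAAAAAAAAAAAAAAAAAAAAAAAAAAAAAAAAAAAAAAAAAAAAAAAAAAAAAAAAAAAAAAAAAAAAAAAAAAAAAAAAAAAAAAAAAAAAAAAAAAAAAAAAAAAAAAAAAAAAAAAAAAAAAAAAAAAAAAAAAAAAAAAAAAAAAAAAAAAAAAAAAAAAAAAAAAAAAAAAAAAAAAAAAAAAAAAAAAAAAAAAAAAAAAAAAAAAAAAAAAAAAAAAAAAAAAAAAAAAAAAAAAAAAAAAAAAAAAAAAAAAAAAAAAAAAAAAAAAAAAAAAAAAAAAAAAAAAAAAAAAAAAAAAAAAAAAAAAAAAAAAAAAAAAAAAAAAAAAAAAAAAAAAAAAAAAAAAAAAAAAAAAAAAAAAAAAAAAAAAAAAAAAAAAAAAAAAAAAAAAAAAAAAAAAAAAAAAAAAAAAAAAAAAAAAAAAAAAAAAAAAAAAAAAAAAAAAAAAAAAAAAAAAAAAAAAAAAAAAAAAAAAAAAAAAAAAAAAAAAAAAAAAAAAAAAAAAAAAAAAAAAAAAAAAAAAAAAAAAAAAAAAAAAAAAAAAAAAAAAAAAAAAAAAAAAAAAAAAAAAAAAAAAAAAAAAAAAAAAAAAAAAAAAAAAAAAAAAAAAAAAAAAAAAAAAAAAAAAAAAAAAAAAAAAAAAAAAAAAAAAAAAAAAABgAAAAAAAAAAAAAAA8AAAAAAAAAAAAAAA8AAAAAAAAAAAAAAA8AAAAAAAAAAAAAAA8AAAAAAAAAAAAAAB8AAAAAAAAAAAAAAB8AAAAAAAAAAAAAAD8AAAAAAAAAAAAAAD8AAAAAAAAAAAAAAD8AAAAAAAAAAAAAAB8AAAAAAAAAAAAAAA8AAAAAAAAAAAAAAA8AAAAAAAAAAAAAAA8AAAAAAAAAAAAAAA8AAAAAAAAAAAAAAB4AAAAAAAAAAAAAADwAAAAAAAAAAAAAAOAAAAAAAAAAAAAAAcAAAAAAAAAAAAAAD4AAAAAAAAAAAAAAD4AAAAAAAAAAAAAAH4AAAAAAAAAAAAAAP8AAAAAAAAAAAAAAP4AAAAAAAAAAAAAAfAAAAAAAAAAAAAAAeAAAAAAAAAAAAAAAcAAAAAAAAAAAAAAA4AAAAAAAAAAAAAAAgAAAAAAAAAAAAAAAAAAAAAAAAAAAAAAAAAAAAAAAAAAAAAA="/>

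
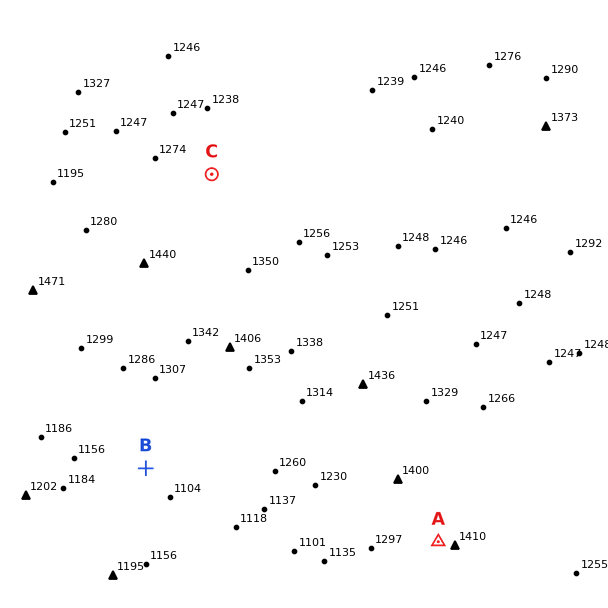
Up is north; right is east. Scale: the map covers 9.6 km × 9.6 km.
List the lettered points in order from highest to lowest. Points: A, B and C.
A C B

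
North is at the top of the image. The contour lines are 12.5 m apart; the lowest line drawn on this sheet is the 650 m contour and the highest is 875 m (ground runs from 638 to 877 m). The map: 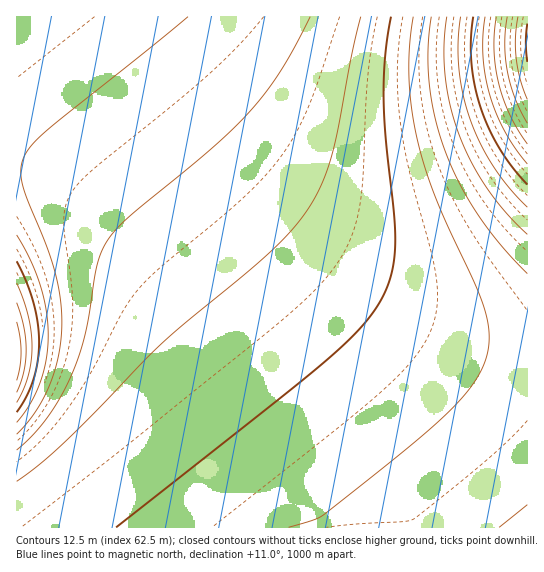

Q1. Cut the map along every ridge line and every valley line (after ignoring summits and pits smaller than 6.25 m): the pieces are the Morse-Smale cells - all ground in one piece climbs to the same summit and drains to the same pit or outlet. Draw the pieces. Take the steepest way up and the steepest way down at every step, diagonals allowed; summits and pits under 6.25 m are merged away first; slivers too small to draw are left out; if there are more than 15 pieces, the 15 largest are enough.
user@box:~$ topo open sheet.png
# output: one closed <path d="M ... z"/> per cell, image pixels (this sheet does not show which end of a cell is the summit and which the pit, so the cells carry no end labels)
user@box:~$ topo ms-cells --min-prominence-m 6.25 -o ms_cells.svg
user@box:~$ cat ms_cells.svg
<path d="M97 16l-81 1 0 150 26 6 35 20 34 28 38 38 48 56 150 188 8 11 2 14 170 0 1-170-41-5-52-17-56-29-49-35-55-48-40-42-66-76z"/><path d="M527 16l-430 1 72 89 66 76 40 42 55 48 49 35 56 29 52 17 24 4 16 0z"/><path d="M22 168l-6 1 0 358 339 1 0-14-8-11-150-188-48-56-38-38-34-28-35-20z"/>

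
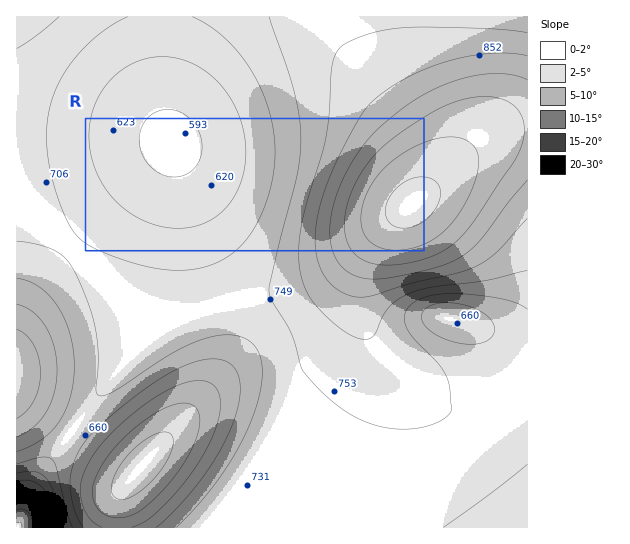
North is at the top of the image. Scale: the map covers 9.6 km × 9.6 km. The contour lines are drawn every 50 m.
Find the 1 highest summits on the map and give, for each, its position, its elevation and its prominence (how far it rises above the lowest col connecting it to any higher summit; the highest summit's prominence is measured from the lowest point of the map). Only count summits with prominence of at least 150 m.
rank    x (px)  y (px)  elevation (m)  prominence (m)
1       411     205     1068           592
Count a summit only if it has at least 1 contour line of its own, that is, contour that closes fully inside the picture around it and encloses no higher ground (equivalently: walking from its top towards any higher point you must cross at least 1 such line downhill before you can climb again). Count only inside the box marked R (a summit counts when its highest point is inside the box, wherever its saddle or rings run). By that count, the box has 1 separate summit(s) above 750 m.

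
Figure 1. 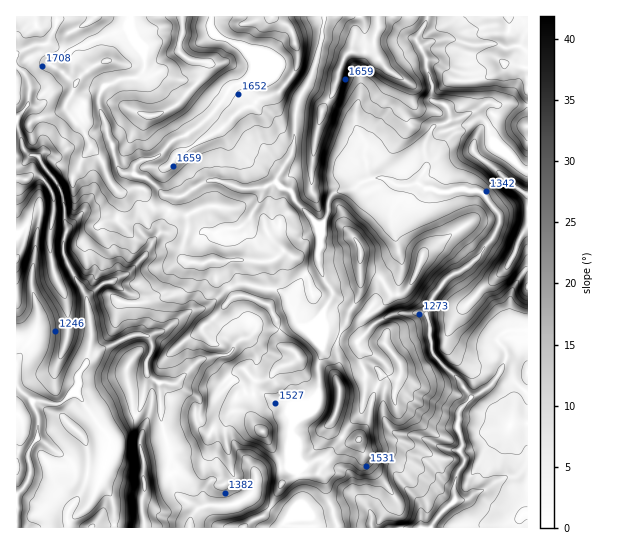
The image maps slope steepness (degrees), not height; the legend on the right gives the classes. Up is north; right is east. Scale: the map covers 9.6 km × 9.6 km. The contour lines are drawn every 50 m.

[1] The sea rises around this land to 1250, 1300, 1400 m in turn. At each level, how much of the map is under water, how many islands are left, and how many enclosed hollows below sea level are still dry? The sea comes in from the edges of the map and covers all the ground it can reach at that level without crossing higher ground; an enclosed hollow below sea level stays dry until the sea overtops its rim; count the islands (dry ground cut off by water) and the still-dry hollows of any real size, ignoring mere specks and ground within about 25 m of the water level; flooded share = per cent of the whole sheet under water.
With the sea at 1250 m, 14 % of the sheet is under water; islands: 0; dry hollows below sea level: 0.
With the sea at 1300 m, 19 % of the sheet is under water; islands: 0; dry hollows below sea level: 0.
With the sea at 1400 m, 34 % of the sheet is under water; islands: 0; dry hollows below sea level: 0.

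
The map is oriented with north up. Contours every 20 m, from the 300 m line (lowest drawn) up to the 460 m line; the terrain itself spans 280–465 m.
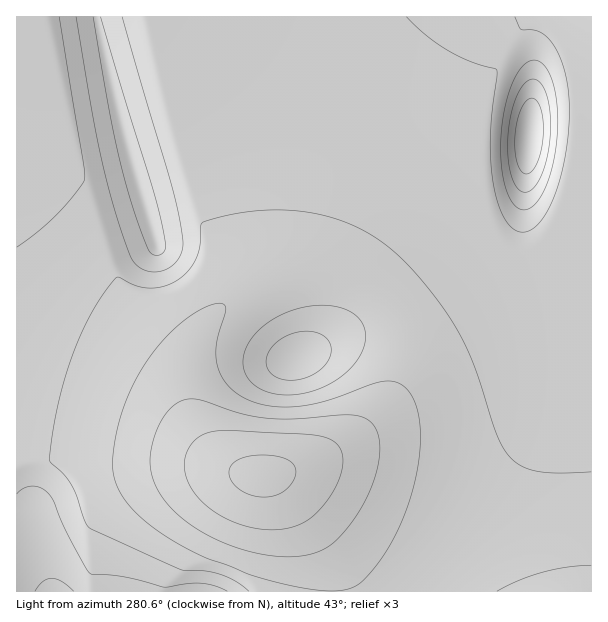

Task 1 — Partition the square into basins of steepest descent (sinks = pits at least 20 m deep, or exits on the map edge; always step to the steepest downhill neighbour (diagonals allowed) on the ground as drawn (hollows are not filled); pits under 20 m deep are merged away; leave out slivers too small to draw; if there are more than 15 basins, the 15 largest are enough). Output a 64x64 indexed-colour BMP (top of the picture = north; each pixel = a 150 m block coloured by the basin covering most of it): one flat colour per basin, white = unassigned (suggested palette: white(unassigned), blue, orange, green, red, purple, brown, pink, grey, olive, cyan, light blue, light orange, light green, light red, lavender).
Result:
<image width="64" height="64" href="data:image/bmp;base64,Qk12CAAAAAAAAHYAAAAoAAAAQAAAAEAAAAABAAQAAAAAAAAIAAATCwAAEwsAABAAAAAAAAAA////ALR3HwAOf/8ALKAsACgn1gC9Z5QAS1aMAMJ34wB/f38AIr28AM++FwDox64AeLv/AIrfmACWmP8A1bDFACIiIiIiIiIiIiIiIiIiIiIiIRERERERERERERERERERIiIiIiIiIiIiIiIiIiIiIiIhEREREREREREREREREREiIiIiIiIiIiIiIiIiIiIiIiERERERERERERERERERESIiIiIiIiIiIiIiIiIiIiIiERERERERERERERERERERIiIiIiIiIiIiIiIiIiIiIiIREREREREREREREREREREiIiIiIiIiIiIiIiIiIiIiIRERERERERERERERERERESIiIiIiIiIiIiIiIiIiIiIhERERERERERERERERERERIiIiIiIiIiIiIiIiIiIiIhEREREREREREREREREREREiIiIiIiIiIiIiIiIiIiIiERERERERERERERERERERESIiIiIiIiIiIiIiIiIiIiERERERERERERERERERERERIiIiIiIiIiIiIiIiIiIiEREREREREREREREREREREREiIiIiIiIiIiIiIiIiIiIRERERERERERERERERERERESIiIiIiIiIiIiIiIiIiIRERERERERERERERERERERERIiIiIiIiIiIiIiIiJEREEREREREREREREREREREREREiIiIiIiIiIiIiIiREREREQRERERERERERERERERERESIiIiIiIiIiIiIiREREREREQRERERERERERERERERERIiIiIiIiIiIiIiREREREREREQREREREREREREREREREiIiIiIiIiIiIiREREREREREREERERERERERERERERESIiIiIiIiIiIiJERERERERERERBERERERERERERERERIiIiIiIiIiIiIkREREREREREREQREREREREREREREREiIiIiIiIiIiIkREREREREREREREERERERERERERERESIiIiIiIiIiIiREREREREREREREQRERERERERERERERIiIiIiIiIiIiJEREREREREREREREEREREREREREREREiIiIiIiIiIiIkREREREREREREREQRERERERERERERESIiIiIiIiIiIiREREREREREREREREERERERERERERERIiIiIiIiIiIiJEREREREREREREREQREREREREREREREiIiIiIiIiIiIjRERERERERERERERBERERERERERERESIiIiIiIiIiIjNEREREREREREREREERERERERERERERIiIiIiIiIiIiM0REREREREREREREQREREREREREREREiIiIiIiIiIiMzNEREREREREREREQRERERERERERERESIiIiIiIiIiMzMzRERERERERERERBERERERERERERERIiIiIiIiIiMzMzM0REREREREREREEREREREREREREREiIiIiIiIjMzMzMzNEREREREREREERERERERERERERESIiIiIiIjMzMzMzMxREREREREREERERERERERERERERIiIiIiIjMzMzMzMzERRERERERBEREREREREREREREREiIiIiIiMzMzMzMzEREREUREQRERERERERERERERERESIiIiIiMzMzMzMzMRERERERERERERERERERERERERERIiIiIiMzMzMzMzMREREREREREREREREREREREREREREiIiIiMzMzMzMzMxERERERERERERERERERERERERERESIiIiMzMzMzMzMzERERERERERERERERERERERERERERIiIiMzMzMzMzMzEREREREREREREREREREREREREREREiIiMzMzMzMzMzMRERERERERERERERERERERERERERESIiMzMzMzMzMzMxERERERERERERERERERERERERERERIiMzMzMzMzMzMxEREREREREREREREREREREREREREREiMzMzMzMzMzMzERERERERERERERERERERERERERERESMzMzMzMzMzMzMRERERERERERERERERERERERERERERMzMzMzMzMzMzMREREREREREREREREREREREREREREREzMzMzMzMzMzMxERERERERERERERERERERERERERERETMzMzMzMzMzMzERERERERERERERERERERERERERERERMzMzMzMzMzMzEREREREREREREREREREREREREREREREzMzMzMzMzMzMRERERERERERERERERERERERERERERETMzMzMzMzMzMxERERERERERERERERERERERERERERERMzMzMzMzMzMxEREREREREREREREREREREREREREREREzMzMzMzMzMzERERERERERERERERERERERERERERERETMzMzMzMzMzMRERERERERERERERERERERERERERERERMzMzMzMzMzMxEREREREREREREREREREREREREREREREzMzMzMzMzMxERERERERERERERERERERERERERERERETMzMzMzMzMzERERERERERERERERERERERERERERERERMzMzMzMzMzMREREREREREREREREREREREREREREREREzMzMzMzMzMxERERERERERERERERERERERERERERERETMzMzMzMzMxERERERERERERERERERERERERERERERERMzMzMzMzMzEREREREREREREREREREREREREREREREREzMzMzMzMzMRERERERERERERERERERERERERERERERETMzMzMzMzMxERERERERERERERERERERERERERERERER"/>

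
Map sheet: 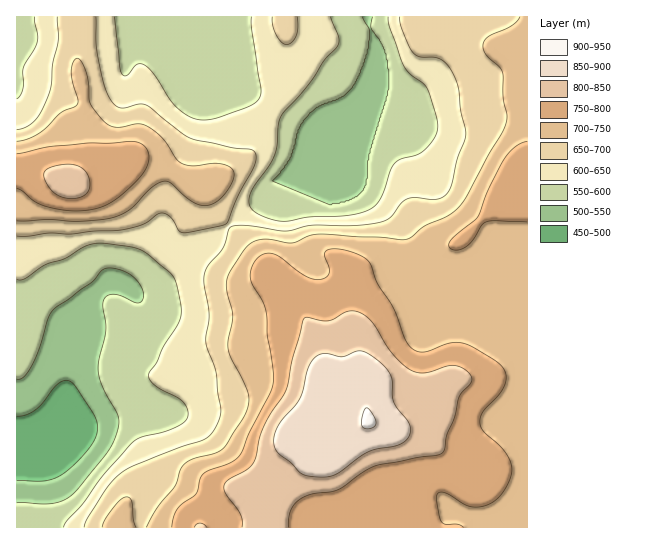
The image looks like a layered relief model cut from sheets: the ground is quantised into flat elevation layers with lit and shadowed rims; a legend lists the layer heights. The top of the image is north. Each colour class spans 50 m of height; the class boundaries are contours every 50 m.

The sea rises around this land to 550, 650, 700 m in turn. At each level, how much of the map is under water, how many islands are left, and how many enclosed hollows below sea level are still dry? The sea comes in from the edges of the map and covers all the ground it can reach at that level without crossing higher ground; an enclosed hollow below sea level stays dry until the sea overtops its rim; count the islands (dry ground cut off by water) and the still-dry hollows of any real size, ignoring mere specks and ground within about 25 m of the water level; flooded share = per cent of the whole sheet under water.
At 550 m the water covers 10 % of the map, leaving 0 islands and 0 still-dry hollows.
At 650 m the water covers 42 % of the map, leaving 0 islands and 0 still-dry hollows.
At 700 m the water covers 56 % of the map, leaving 0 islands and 0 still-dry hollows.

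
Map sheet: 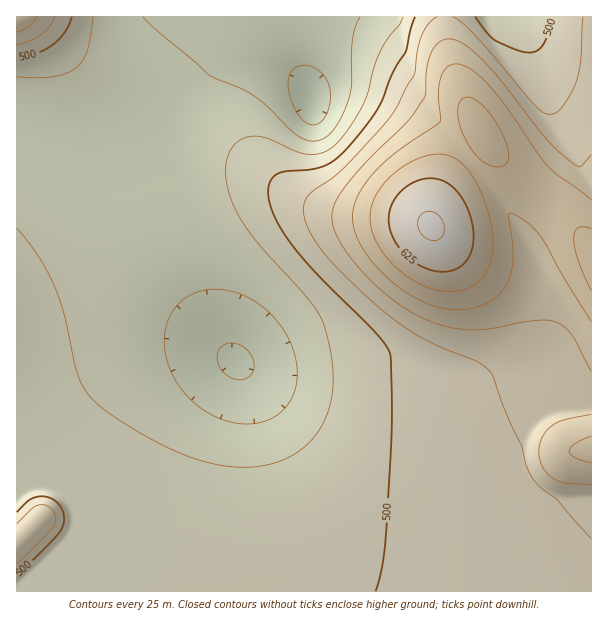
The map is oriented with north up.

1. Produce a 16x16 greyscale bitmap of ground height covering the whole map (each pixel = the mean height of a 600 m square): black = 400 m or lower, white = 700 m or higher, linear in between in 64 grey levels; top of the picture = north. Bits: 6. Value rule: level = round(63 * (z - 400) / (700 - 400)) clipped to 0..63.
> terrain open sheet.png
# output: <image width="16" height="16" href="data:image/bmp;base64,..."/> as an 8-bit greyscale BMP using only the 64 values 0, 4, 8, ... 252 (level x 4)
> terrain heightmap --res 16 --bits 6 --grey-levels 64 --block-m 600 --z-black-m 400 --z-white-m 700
<image width="16" height="16" href="data:image/bmp;base64,Qk02BQAAAAAAADYEAAAoAAAAEAAAABAAAAABAAgAAAAAAAABAAATCwAAEwsAAAABAAAAAAAAAAAAAAEBAQACAgIAAwMDAAQEBAAFBQUABgYGAAcHBwAICAgACQkJAAoKCgALCwsADAwMAA0NDQAODg4ADw8PABAQEAAREREAEhISABMTEwAUFBQAFRUVABYWFgAXFxcAGBgYABkZGQAaGhoAGxsbABwcHAAdHR0AHh4eAB8fHwAgICAAISEhACIiIgAjIyMAJCQkACUlJQAmJiYAJycnACgoKAApKSkAKioqACsrKwAsLCwALS0tAC4uLgAvLy8AMDAwADExMQAyMjIAMzMzADQ0NAA1NTUANjY2ADc3NwA4ODgAOTk5ADo6OgA7OzsAPDw8AD09PQA+Pj4APz8/AEBAQABBQUEAQkJCAENDQwBEREQARUVFAEZGRgBHR0cASEhIAElJSQBKSkoAS0tLAExMTABNTU0ATk5OAE9PTwBQUFAAUVFRAFJSUgBTU1MAVFRUAFVVVQBWVlYAV1dXAFhYWABZWVkAWlpaAFtbWwBcXFwAXV1dAF5eXgBfX18AYGBgAGFhYQBiYmIAY2NjAGRkZABlZWUAZmZmAGdnZwBoaGgAaWlpAGpqagBra2sAbGxsAG1tbQBubm4Ab29vAHBwcABxcXEAcnJyAHNzcwB0dHQAdXV1AHZ2dgB3d3cAeHh4AHl5eQB6enoAe3t7AHx8fAB9fX0Afn5+AH9/fwCAgIAAgYGBAIKCggCDg4MAhISEAIWFhQCGhoYAh4eHAIiIiACJiYkAioqKAIuLiwCMjIwAjY2NAI6OjgCPj48AkJCQAJGRkQCSkpIAk5OTAJSUlACVlZUAlpaWAJeXlwCYmJgAmZmZAJqamgCbm5sAnJycAJ2dnQCenp4An5+fAKCgoAChoaEAoqKiAKOjowCkpKQApaWlAKampgCnp6cAqKioAKmpqQCqqqoAq6urAKysrACtra0Arq6uAK+vrwCwsLAAsbGxALKysgCzs7MAtLS0ALW1tQC2trYAt7e3ALi4uAC5ubkAurq6ALu7uwC8vLwAvb29AL6+vgC/v78AwMDAAMHBwQDCwsIAw8PDAMTExADFxcUAxsbGAMfHxwDIyMgAycnJAMrKygDLy8sAzMzMAM3NzQDOzs4Az8/PANDQ0ADR0dEA0tLSANPT0wDU1NQA1dXVANbW1gDX19cA2NjYANnZ2QDa2toA29vbANzc3ADd3d0A3t7eAN/f3wDg4OAA4eHhAOLi4gDj4+MA5OTkAOXl5QDm5uYA5+fnAOjo6ADp6ekA6urqAOvr6wDs7OwA7e3tAO7u7gDv7+8A8PDwAPHx8QDy8vIA8/PzAPT09AD19fUA9vb2APf39wD4+PgA+fn5APr6+gD7+/sA/Pz8AP39/QD+/v4A////AExISExMTExQUFRUWFxcYGRsTEhISEhMTFBQVFhcYGRoWEhEREhISEhMUFRYXGBobEBERERAQEBASFBUWGBkeIxAQEBAODAsNEBMVFxgaHSIQEA8OCwgHCg4SFRcZGhweERAPDQkGBQkOExUYGhwdHxEQDgwKBwgLEBQaHyEgHyERDw4NDAsMDxQbJCoqJSEmEA4ODQ0NDhMaIy0zMCcjKQ4NDQ0NDhEXHSYwNDAnJigNDAwMDQ8SFhghKy8sKScjDAwMDAwOEA4NFyEnKioiHg0NDQwMDAwHBQ8ZIiolGxsREA4MCwoJBgYMFSAlHBcaGxQOCwoKCQgICxEcHBQUGQ="/>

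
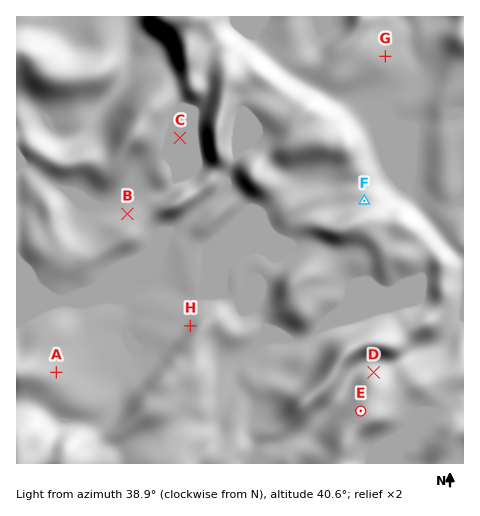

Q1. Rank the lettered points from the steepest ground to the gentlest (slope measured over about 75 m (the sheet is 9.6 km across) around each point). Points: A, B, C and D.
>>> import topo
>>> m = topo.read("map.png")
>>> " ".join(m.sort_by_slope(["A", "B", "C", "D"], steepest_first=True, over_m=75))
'D B A C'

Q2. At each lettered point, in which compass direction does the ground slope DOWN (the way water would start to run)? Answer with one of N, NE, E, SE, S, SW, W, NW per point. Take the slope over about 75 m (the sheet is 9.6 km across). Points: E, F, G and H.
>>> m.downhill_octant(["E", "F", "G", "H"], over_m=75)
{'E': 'NW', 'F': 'N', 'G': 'E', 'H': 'NW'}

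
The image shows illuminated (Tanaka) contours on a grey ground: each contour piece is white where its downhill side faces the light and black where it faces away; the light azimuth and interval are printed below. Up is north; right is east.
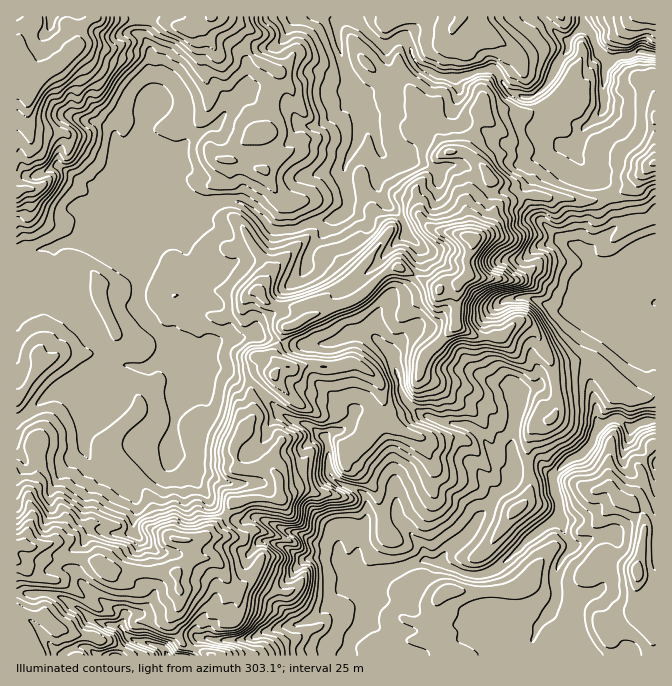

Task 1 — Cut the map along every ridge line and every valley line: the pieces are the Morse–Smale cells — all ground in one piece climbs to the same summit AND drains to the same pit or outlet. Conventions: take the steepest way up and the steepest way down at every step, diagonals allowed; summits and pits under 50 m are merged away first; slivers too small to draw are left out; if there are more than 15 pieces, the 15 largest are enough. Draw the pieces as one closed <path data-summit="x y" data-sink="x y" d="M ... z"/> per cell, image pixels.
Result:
<path data-summit="25 545" data-sink="632 428" d="M192 204l-18 0-62 27-3 2-5 21-14-8-15-3-10 0-8 3-4 7-5 22-4 4-28 14 0 251 18 4 10 10 36 0 15 3 9 7 11 3 60 2 3 2 3 23-3 12-7 8 0 6 13 20 18 7 7 5 136 0 6-14 10-10 7-12 1-13 5-9 5-20 9-5 37-14 10 4 5-2 7-10 22-17 24-36 16-15 4-10-8-4-11-11-5-11-14-18-10-5-20-1-20-7-18-13-12 8-37-2-4 4-1 7-9 9-14 4-5 5-15-12-16-5-12-7-30-31-12-2-18-12-18 0-5 5 4-19 11-12 12-8 0-7-7-20-7-5-11-1 0-20 2-2-2-13 8 2 15-1 12-8 0-8-5-14-9-9-18-6-5-5 0-11z"/><path data-summit="474 238" data-sink="632 428" d="M460 164l-13 2-9 5-4-3-18 20 3 27-24 11-5 5-20-20-12-3-10 0-4 6-17 7-17 2-15 6-18 2-5-2-22-21-11-7-20 0-15 7-4-2-1 12 11 8 12 3 9 9 5 14 0 8-12 8-15 1-8-2 2 3-2 32 11 1 7 5 7 20-1 10 19 0 11-4 33 10 36 0 13-3 13-7 18 0 7 4 16 15 8 25 2 14 3 6 13 13 21 10 27 3 10 5 14 18 5 11 20 16-1-41 6-28-1-13-29-30-3-10 2-15-13-1-19-11 0-33 2-7 10-10-2-13 7-15 0-9-4-1-1-32 16-17-11-16z"/><path data-summit="17 60" data-sink="632 428" d="M147 16l-55 0-4 5-10 7-2 4 2 15-7 8-11 11-12 7-20 21-6-3-6 1 1 201 3 0 28-18 5-22 4-7 8-3 10 0 15 3 14 8 5-21 3-2 62-27 18 0 12 4 15-7 20 0 11 7 22 21 5 2 18-2 15-6 17-2 17-7 4-6-1-2-25-7-28 4-9-2-7-6-14-26-6 0-18-8-9-1 14-19 7-5 10-2 2-2 5-19 0-16 9-22-3-6-15-6-8-7-4 4 0 20-4 10-18 20-11 16-23 12-17 18-13 0-8-7-9-1-4-5 0-13 8-17 0-6 4-7 0-20-4-10 2-18-7-14 4-13z"/><path data-summit="25 545" data-sink="644 52" d="M582 16l-39 1 25 25 0 8-10 12-10 21-9 10-11 5-16-5-9-10-4-8-5-6-17 2-17 7-22-2-16-8-8-8-9-21-3-1-5 1-9 7-3 0-8-5-25-25-7 0-7 7 0 17 5 22 10 21 3 14 17 21 6 32 6 6 15 5 22 2 12 5 2-8 6-6 15-3 13 5 16 14 5 10-7 8 6 5 10 0 7-4 15-1 6-5 2-5 1 2-5 8 1 8 68 5 12-3 2-5-3-6-22-19-10-18 0-5 10-18 11-8 9-12-1-20 5-27-10-10-5-15-9-8z"/><path data-summit="637 570" data-sink="632 428" d="M620 419l-10 0-8 5-6 6-7 17-7 7-17 9-12 14 1 15 5 11-1 15 15 29-10 10-7 13 0 30-20 30-5 14 3 12 122-1 0-233-11-1-15 7z"/><path data-summit="447 592" data-sink="632 428" d="M559 519l-25 15-34 32-16 8-17 0-27-13-5 2-10-4-43 17-3 2-5 20-5 9-1 13-7 12-10 10-5 13 186 1-1-12 5-14 20-30 0-30 7-13 10-10z"/><path data-summit="17 60" data-sink="644 52" d="M344 16l-46 0-7 7-7 15-6 6-6 4-14 1-7 6 9 8 15 6 3 6-9 22 0 16-5 19-2 2-10 2-7 5-14 19 9 1 18 8 6 0 14 26 12 8 32-4 22 7 5-3-5-21 0-17 14-25 1-22-3-25-10-21-8-32 0-17z"/><path data-summit="274 375" data-sink="632 428" d="M368 334l-18 0-13 7-13 3-36 0-33-10-11 4-19 0-11 5-11 12-4 17 5-3 18 0 18 12 12 2 30 31 12 7 16 5 15 12 5-5 14-4 9-9 1-7 4-4 37 2 13-9-7-10-2-14-8-25-16-15z"/><path data-summit="25 545" data-sink="632 428" d="M520 321l-18 15-14 0-2 11 3 15 29 30 1 6-6 35 0 25 2 11 27-1 12 8 11-13 17-9 7-7 7-17 11-9 13-2 10 9 4 0 11-7 11-1-1-22-23 0-7-4-28-30-7-3-33 3-5-1-16-31-6-6z"/><path data-summit="25 545" data-sink="655 303" d="M655 246l-8 0-15 7-20 16-10 5-4 4-5 14 3 6-7 3-7 8-20 2-32-13-15 0-15 5-14 15 2 17 14 1 15-13 3-2 5 2 11 9 16 31 5 1 33-3 7 3 28 30 7 4 23 0z"/><path data-summit="212 17" data-sink="632 428" d="M215 16l-67 1-4 21 7 14-2 18 4 10 0 20-4 7 0 6-8 17 0 13 21 13 13 0 17-18 23-12 31-39 2-27 3-5-13-15-5-10-11-11z"/><path data-summit="474 238" data-sink="655 303" d="M525 196l-25 8-6 6-5 18-16 12 0 7-7 15 2 13-10 10-2 7 0 33 19 11 13-1-2-5 2-15 12-12 7-4 23-1 25 11 22 2 5-2 7-8 7-3-3-6 5-19-10-18-6-6-23-11-17-15-11-13z"/><path data-summit="460 17" data-sink="644 52" d="M542 16l-189 1 24 24 8 5 3 0 9-7 5-1 3 1 9 21 8 8 16 8 22 2 17-7 17-2 5 6 4 8 9 10 16 5 11-5 9-10 10-21 10-12 0-8z"/><path data-summit="25 545" data-sink="167 655" d="M24 544l-8 1 0 15 14 13 13 5 0 16 22 5 35 24 18 3 13 12-7 10 8 8 76-1-24-11-13-20 0-6 7-8 3-12-3-23-3-2-60-2-11-3-9-7-15-3-36 0-10-10z"/><path data-summit="655 163" data-sink="644 52" d="M644 51l-14 5-10 0-12 6-4 8-1 17 1 20-3 6-17 14-10 18 0 5 10 18 22 19 4 9 22-8 6-10 18-16 0-107z"/>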